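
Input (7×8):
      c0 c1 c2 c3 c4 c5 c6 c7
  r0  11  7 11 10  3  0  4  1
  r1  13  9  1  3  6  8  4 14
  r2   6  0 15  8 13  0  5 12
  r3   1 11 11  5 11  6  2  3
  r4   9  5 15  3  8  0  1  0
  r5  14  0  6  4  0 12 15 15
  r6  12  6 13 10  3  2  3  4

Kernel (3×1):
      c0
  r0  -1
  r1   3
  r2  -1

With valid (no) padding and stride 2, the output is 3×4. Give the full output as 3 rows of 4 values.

22 -23 2 3
-12 3 12 0
21 -10 -11 41

Output[0,0]: The receptive field on the input at this output position is [11 / 13 / 6]. Elementwise product with the kernel and sum: 11·-1 + 13·3 + 6·-1.
Output[0,1]: The receptive field on the input at this output position is [11 / 1 / 15]. Elementwise product with the kernel and sum: 11·-1 + 1·3 + 15·-1.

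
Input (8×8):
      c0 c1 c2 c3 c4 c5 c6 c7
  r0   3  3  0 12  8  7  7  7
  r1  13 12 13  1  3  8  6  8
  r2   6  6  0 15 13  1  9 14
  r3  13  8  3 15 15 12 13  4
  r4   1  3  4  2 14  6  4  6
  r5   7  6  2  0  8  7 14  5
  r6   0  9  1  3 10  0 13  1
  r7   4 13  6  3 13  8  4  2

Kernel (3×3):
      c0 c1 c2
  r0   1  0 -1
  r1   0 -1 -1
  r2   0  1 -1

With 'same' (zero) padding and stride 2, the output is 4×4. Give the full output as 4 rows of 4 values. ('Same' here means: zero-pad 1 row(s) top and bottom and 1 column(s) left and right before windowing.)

-5 0 -20 -16
-19 -16 -18 -14
-11 -11 -16 7
-24 5 -12 -10

Output[0,0]: The receptive field on the zero-padded input at this output position is [0 0 0 / 0 3 3 / 0 13 12]. Elementwise product with the kernel and sum: 0·1 + 0·-1 + 3·-1 + 3·-1 + 13·1 + 12·-1.
Output[0,1]: The receptive field on the zero-padded input at this output position is [0 0 0 / 3 0 12 / 12 13 1]. Elementwise product with the kernel and sum: 0·1 + 0·-1 + 0·-1 + 12·-1 + 13·1 + 1·-1.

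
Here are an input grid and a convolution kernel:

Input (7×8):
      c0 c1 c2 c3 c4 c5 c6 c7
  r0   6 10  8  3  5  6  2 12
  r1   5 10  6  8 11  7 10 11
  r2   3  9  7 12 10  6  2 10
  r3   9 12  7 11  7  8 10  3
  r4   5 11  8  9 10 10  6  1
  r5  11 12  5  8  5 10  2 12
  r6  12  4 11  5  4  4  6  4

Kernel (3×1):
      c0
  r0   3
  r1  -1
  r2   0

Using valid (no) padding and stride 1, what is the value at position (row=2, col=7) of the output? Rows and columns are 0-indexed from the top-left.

The receptive field on the input at this output position is [10 / 3 / 1]. Elementwise product with the kernel and sum: 10·3 + 3·-1.

27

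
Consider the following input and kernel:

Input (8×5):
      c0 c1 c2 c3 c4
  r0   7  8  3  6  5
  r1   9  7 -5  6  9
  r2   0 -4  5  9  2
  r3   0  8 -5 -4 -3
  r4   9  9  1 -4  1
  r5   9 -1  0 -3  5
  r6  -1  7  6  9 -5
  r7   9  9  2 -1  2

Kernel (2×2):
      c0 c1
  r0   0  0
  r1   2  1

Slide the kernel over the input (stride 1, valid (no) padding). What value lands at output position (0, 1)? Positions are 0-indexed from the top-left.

9

The receptive field on the input at this output position is [8 3 / 7 -5]. Elementwise product with the kernel and sum: 7·2 + -5·1.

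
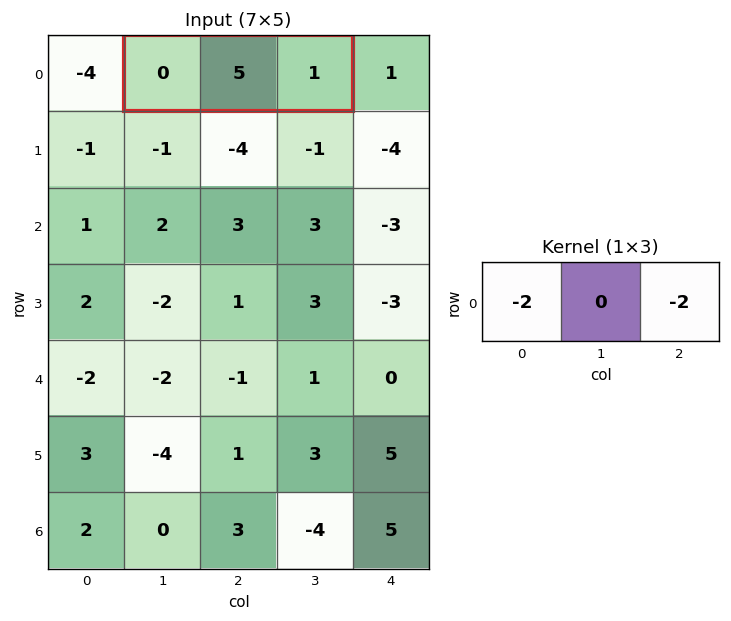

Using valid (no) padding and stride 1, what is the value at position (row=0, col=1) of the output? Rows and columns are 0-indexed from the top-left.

The receptive field on the input at this output position is [0 5 1]. Elementwise product with the kernel and sum: 0·-2 + 1·-2.

-2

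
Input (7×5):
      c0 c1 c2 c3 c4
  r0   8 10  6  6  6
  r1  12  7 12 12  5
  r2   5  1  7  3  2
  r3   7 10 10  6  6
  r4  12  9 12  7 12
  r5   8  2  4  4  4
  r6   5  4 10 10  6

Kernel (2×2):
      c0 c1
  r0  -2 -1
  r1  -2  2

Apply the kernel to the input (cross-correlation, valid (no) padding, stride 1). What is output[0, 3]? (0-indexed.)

-32

The receptive field on the input at this output position is [6 6 / 12 5]. Elementwise product with the kernel and sum: 6·-2 + 6·-1 + 12·-2 + 5·2.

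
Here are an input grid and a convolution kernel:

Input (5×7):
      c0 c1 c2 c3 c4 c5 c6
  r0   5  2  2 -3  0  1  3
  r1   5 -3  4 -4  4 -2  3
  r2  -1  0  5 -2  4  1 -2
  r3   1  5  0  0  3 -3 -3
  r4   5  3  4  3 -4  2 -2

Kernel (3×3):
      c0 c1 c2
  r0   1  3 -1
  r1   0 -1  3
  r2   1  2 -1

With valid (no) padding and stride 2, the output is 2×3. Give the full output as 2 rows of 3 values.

18 6 19
-4 18 5

Output[0,0]: The receptive field on the input at this output position is [5 2 2 / 5 -3 4 / -1 0 5]. Elementwise product with the kernel and sum: 5·1 + 2·3 + 2·-1 + -3·-1 + 4·3 + -1·1 + 0·2 + 5·-1.
Output[0,1]: The receptive field on the input at this output position is [2 -3 0 / 4 -4 4 / 5 -2 4]. Elementwise product with the kernel and sum: 2·1 + -3·3 + 0·-1 + -4·-1 + 4·3 + 5·1 + -2·2 + 4·-1.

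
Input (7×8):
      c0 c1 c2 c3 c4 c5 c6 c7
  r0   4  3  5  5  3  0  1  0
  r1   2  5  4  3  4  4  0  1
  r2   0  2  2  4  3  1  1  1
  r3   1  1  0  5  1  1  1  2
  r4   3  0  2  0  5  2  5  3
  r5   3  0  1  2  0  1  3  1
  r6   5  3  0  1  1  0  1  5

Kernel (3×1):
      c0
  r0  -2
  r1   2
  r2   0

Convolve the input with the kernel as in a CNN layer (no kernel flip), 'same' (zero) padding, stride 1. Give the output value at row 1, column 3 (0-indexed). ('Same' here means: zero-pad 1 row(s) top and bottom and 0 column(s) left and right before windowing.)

-4

The receptive field on the zero-padded input at this output position is [5 / 3 / 4]. Elementwise product with the kernel and sum: 5·-2 + 3·2.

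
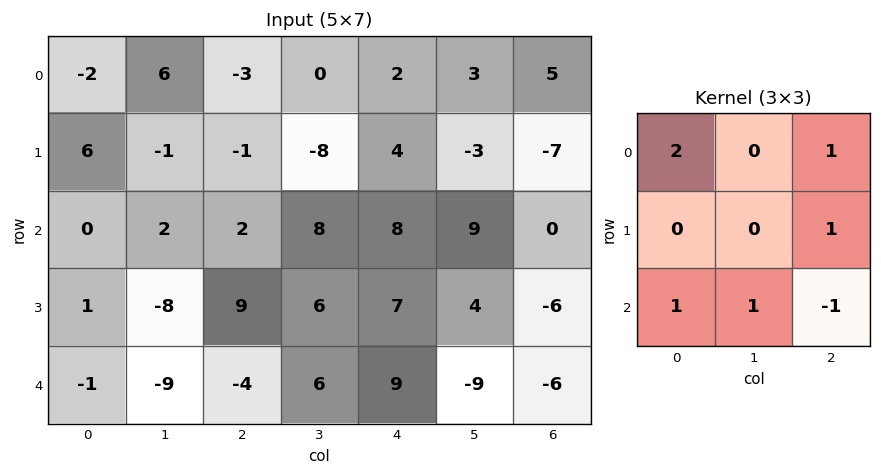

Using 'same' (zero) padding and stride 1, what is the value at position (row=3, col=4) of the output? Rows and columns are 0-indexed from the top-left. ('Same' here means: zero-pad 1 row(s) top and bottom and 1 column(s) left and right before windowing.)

53

The receptive field on the zero-padded input at this output position is [8 8 9 / 6 7 4 / 6 9 -9]. Elementwise product with the kernel and sum: 8·2 + 9·1 + 4·1 + 6·1 + 9·1 + -9·-1.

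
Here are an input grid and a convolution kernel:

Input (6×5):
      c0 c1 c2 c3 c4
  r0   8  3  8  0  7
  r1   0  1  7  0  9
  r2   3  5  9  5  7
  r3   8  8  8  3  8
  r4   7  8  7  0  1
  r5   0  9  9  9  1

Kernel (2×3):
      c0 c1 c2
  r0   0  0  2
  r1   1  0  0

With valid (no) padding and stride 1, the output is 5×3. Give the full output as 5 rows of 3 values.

16 1 21
17 5 27
26 18 22
23 14 23
14 9 11

Output[0,0]: The receptive field on the input at this output position is [8 3 8 / 0 1 7]. Elementwise product with the kernel and sum: 8·2 + 0·1.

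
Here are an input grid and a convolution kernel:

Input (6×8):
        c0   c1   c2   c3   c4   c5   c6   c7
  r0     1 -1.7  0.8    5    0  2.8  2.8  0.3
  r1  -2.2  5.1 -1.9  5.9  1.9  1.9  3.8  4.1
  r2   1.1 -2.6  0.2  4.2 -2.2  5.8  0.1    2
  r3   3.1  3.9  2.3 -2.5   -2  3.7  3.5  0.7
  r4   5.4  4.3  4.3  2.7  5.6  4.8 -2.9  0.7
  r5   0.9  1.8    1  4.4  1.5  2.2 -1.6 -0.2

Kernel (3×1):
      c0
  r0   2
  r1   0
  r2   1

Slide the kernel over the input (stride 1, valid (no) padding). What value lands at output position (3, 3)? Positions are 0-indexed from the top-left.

-0.6

The receptive field on the input at this output position is [-2.5 / 2.7 / 4.4]. Elementwise product with the kernel and sum: -2.5·2 + 4.4·1.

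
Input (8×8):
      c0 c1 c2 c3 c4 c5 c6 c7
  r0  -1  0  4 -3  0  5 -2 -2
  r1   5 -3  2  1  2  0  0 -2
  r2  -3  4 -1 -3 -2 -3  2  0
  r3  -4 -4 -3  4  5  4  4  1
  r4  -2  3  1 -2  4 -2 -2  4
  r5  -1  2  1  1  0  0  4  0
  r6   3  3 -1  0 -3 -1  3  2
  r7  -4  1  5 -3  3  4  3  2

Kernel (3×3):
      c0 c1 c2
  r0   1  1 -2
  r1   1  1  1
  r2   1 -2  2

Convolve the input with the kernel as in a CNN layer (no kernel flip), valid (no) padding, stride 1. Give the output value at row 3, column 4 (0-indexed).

The receptive field on the input at this output position is [5 4 4 / 4 -2 -2 / 0 0 4]. Elementwise product with the kernel and sum: 5·1 + 4·1 + 4·-2 + 4·1 + -2·1 + -2·1 + 0·1 + 0·-2 + 4·2.

9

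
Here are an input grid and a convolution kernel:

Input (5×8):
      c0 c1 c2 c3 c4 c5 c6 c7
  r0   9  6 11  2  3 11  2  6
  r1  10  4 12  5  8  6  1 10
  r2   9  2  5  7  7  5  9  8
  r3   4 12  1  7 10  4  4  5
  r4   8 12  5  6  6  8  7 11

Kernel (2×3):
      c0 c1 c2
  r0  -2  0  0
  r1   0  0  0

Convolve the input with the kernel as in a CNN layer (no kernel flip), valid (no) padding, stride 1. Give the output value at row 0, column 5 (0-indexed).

-22

The receptive field on the input at this output position is [11 2 6 / 6 1 10]. Elementwise product with the kernel and sum: 11·-2.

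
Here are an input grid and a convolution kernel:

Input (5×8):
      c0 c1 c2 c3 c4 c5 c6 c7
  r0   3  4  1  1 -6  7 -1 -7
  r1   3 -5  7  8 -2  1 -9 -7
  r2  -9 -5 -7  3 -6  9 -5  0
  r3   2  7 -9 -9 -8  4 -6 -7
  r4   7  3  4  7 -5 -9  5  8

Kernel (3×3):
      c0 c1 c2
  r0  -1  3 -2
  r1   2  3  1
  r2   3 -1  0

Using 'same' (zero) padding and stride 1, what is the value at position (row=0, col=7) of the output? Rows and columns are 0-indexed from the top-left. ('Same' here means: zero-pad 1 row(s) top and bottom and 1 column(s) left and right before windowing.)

The receptive field on the zero-padded input at this output position is [0 0 0 / -1 -7 0 / -9 -7 0]. Elementwise product with the kernel and sum: 0·-1 + 0·3 + 0·-2 + -1·2 + -7·3 + 0·1 + -9·3 + -7·-1.

-43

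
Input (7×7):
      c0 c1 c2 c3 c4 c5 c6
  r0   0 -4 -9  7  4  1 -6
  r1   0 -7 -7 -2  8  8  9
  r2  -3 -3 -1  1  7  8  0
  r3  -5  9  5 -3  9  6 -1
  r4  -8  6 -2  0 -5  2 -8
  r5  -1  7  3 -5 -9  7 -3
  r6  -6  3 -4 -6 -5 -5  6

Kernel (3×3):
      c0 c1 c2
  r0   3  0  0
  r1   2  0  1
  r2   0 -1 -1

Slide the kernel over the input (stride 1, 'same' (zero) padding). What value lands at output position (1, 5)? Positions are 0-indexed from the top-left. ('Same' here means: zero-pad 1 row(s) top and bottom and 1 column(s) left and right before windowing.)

29

The receptive field on the zero-padded input at this output position is [4 1 -6 / 8 8 9 / 7 8 0]. Elementwise product with the kernel and sum: 4·3 + 8·2 + 9·1 + 8·-1 + 0·-1.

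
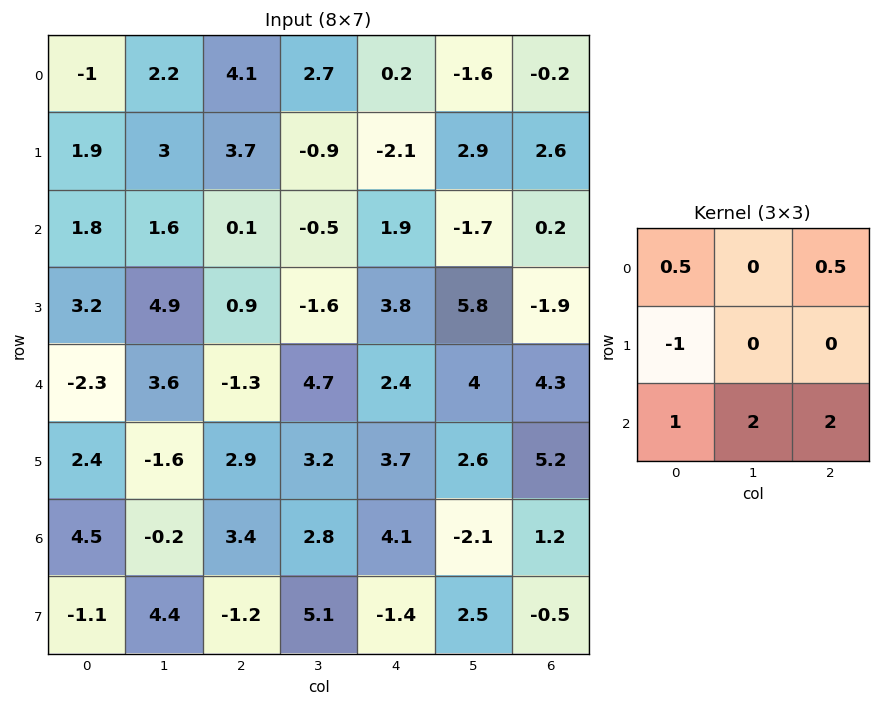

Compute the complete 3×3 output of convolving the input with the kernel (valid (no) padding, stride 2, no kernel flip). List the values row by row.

Output[0,0]: The receptive field on the input at this output position is [-1 2.2 4.1 / 1.9 3 3.7 / 1.8 1.6 0.1]. Elementwise product with the kernel and sum: -1·0.5 + 4.1·0.5 + 1.9·-1 + 1.8·1 + 1.6·2 + 0.1·2.
Output[0,1]: The receptive field on the input at this output position is [4.1 2.7 0.2 / 3.7 -0.9 -2.1 / 0.1 -0.5 1.9]. Elementwise product with the kernel and sum: 4.1·0.5 + 0.2·0.5 + 3.7·-1 + 0.1·1 + -0.5·2 + 1.9·2.

4.85 1.35 1
0.05 13 16.25
6.7 14.85 1.95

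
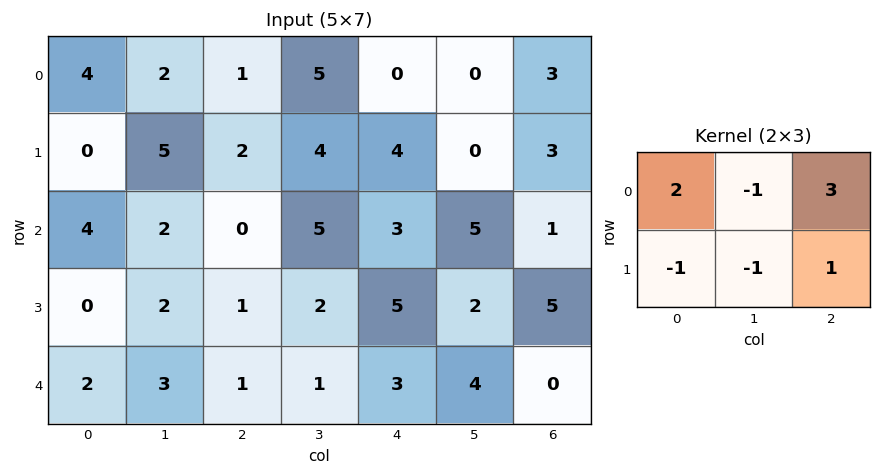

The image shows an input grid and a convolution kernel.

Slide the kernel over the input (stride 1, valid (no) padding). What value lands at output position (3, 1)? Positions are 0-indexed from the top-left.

The receptive field on the input at this output position is [2 1 2 / 3 1 1]. Elementwise product with the kernel and sum: 2·2 + 1·-1 + 2·3 + 3·-1 + 1·-1 + 1·1.

6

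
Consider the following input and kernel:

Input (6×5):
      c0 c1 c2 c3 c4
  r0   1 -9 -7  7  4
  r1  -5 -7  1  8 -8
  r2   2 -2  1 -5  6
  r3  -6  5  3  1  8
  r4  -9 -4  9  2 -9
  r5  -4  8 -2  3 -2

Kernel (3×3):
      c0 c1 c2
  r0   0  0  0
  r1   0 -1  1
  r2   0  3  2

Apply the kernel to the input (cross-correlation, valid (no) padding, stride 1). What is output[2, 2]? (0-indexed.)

The receptive field on the input at this output position is [1 -5 6 / 3 1 8 / 9 2 -9]. Elementwise product with the kernel and sum: 1·-1 + 8·1 + 2·3 + -9·2.

-5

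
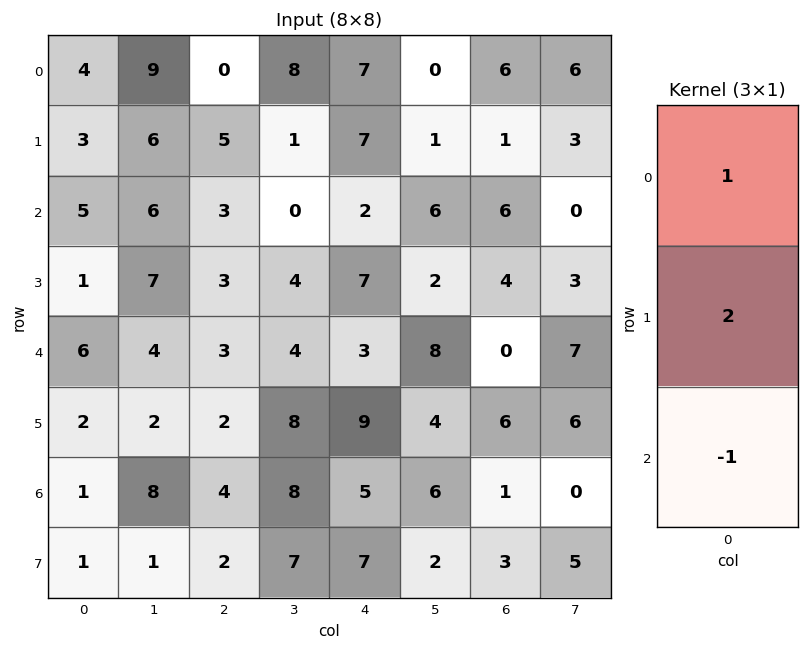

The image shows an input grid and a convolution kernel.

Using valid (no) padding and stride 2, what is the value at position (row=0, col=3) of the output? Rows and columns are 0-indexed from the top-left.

2

The receptive field on the input at this output position is [6 / 1 / 6]. Elementwise product with the kernel and sum: 6·1 + 1·2 + 6·-1.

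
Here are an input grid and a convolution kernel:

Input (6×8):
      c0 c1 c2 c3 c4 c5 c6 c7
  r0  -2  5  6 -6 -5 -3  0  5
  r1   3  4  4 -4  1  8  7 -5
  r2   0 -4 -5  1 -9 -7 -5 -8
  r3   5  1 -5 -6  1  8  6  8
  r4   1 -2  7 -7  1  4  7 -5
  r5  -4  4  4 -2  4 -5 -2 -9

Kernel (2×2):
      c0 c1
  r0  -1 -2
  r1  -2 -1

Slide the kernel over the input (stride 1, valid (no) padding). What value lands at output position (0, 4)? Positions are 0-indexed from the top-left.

The receptive field on the input at this output position is [-5 -3 / 1 8]. Elementwise product with the kernel and sum: -5·-1 + -3·-2 + 1·-2 + 8·-1.

1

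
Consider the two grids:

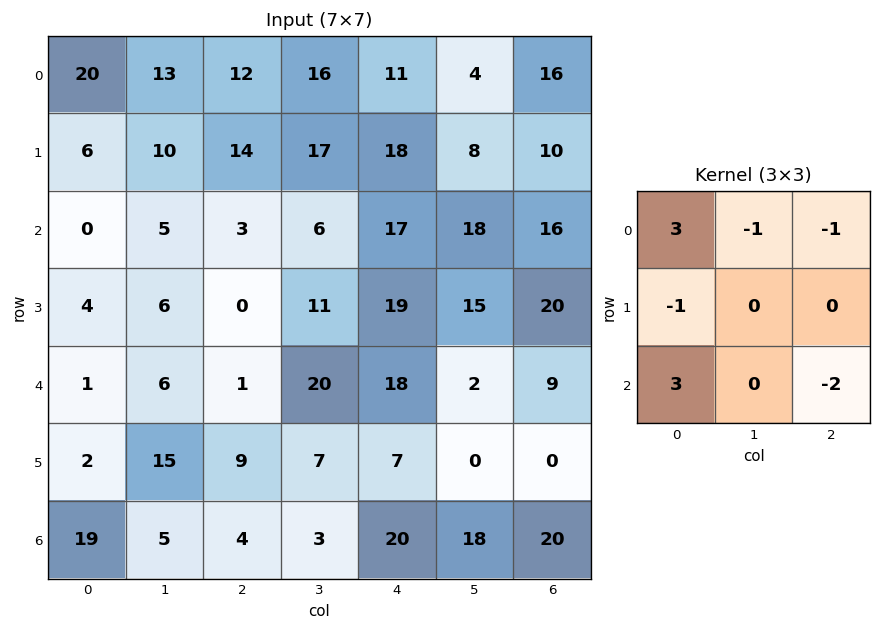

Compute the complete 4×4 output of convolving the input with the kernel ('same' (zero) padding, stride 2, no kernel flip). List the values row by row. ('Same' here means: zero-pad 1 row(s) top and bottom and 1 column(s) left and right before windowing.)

-20 -17 19 20
-28 -10 22 41
-40 32 0 23
-17 24 11 -18

Output[0,0]: The receptive field on the zero-padded input at this output position is [0 0 0 / 0 20 13 / 0 6 10]. Elementwise product with the kernel and sum: 0·3 + 0·-1 + 0·-1 + 0·-1 + 0·3 + 10·-2.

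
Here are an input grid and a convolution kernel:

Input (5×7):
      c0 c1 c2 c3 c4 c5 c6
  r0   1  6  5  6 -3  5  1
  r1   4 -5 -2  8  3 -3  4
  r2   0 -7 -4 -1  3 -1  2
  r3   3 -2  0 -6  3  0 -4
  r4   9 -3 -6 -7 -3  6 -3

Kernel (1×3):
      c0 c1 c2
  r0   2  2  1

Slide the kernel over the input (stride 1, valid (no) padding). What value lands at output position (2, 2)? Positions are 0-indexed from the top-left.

-7

The receptive field on the input at this output position is [-4 -1 3]. Elementwise product with the kernel and sum: -4·2 + -1·2 + 3·1.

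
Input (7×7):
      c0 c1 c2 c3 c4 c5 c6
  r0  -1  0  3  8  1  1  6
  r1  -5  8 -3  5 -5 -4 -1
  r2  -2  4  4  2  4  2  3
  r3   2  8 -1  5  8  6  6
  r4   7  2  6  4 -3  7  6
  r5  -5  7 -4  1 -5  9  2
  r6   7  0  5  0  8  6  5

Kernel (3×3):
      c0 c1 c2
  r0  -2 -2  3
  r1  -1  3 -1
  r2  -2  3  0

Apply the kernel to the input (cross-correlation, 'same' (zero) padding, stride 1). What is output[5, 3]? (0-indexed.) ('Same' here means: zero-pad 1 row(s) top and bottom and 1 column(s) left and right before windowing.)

The receptive field on the zero-padded input at this output position is [6 4 -3 / -4 1 -5 / 5 0 8]. Elementwise product with the kernel and sum: 6·-2 + 4·-2 + -3·3 + -4·-1 + 1·3 + -5·-1 + 5·-2 + 0·3.

-27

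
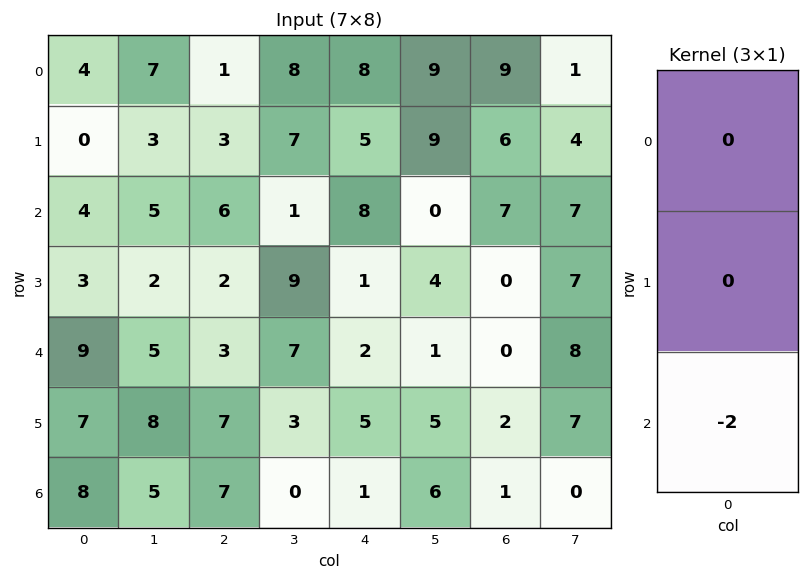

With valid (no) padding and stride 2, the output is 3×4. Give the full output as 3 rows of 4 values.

Output[0,0]: The receptive field on the input at this output position is [4 / 0 / 4]. Elementwise product with the kernel and sum: 4·-2.
Output[0,1]: The receptive field on the input at this output position is [1 / 3 / 6]. Elementwise product with the kernel and sum: 6·-2.

-8 -12 -16 -14
-18 -6 -4 0
-16 -14 -2 -2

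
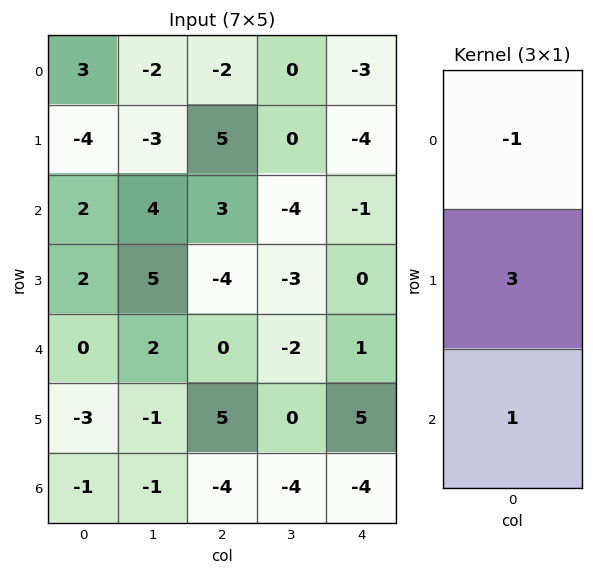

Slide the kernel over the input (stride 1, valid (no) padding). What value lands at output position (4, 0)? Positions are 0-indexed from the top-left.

-10

The receptive field on the input at this output position is [0 / -3 / -1]. Elementwise product with the kernel and sum: 0·-1 + -3·3 + -1·1.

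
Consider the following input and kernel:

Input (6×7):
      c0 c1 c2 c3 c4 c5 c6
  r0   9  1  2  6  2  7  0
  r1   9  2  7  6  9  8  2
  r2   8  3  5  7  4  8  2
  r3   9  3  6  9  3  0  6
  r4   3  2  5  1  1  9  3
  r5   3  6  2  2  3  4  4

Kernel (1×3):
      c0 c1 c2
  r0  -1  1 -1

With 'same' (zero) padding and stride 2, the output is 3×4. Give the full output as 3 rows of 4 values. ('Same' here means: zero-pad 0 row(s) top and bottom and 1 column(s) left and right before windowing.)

8 -5 -11 -7
5 -5 -11 -6
1 2 -9 -6

Output[0,0]: The receptive field on the zero-padded input at this output position is [0 9 1]. Elementwise product with the kernel and sum: 0·-1 + 9·1 + 1·-1.
Output[0,1]: The receptive field on the zero-padded input at this output position is [1 2 6]. Elementwise product with the kernel and sum: 1·-1 + 2·1 + 6·-1.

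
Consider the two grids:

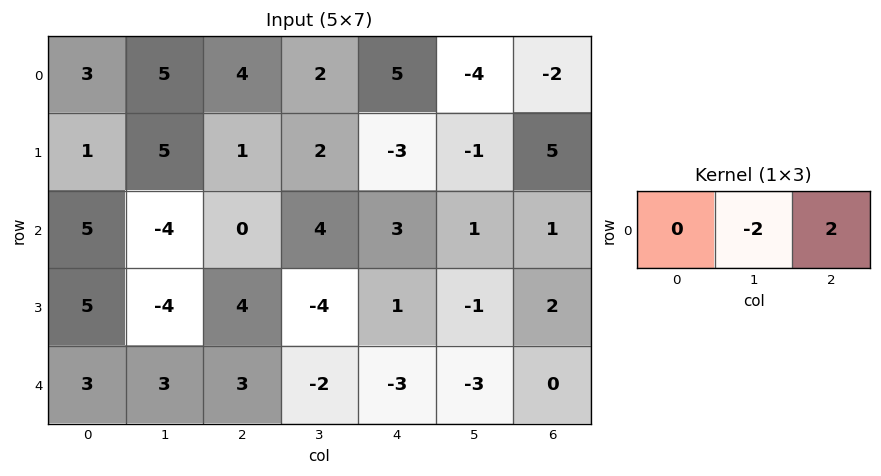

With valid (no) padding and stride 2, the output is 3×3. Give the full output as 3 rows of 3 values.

Output[0,0]: The receptive field on the input at this output position is [3 5 4]. Elementwise product with the kernel and sum: 5·-2 + 4·2.

-2 6 4
8 -2 0
0 -2 6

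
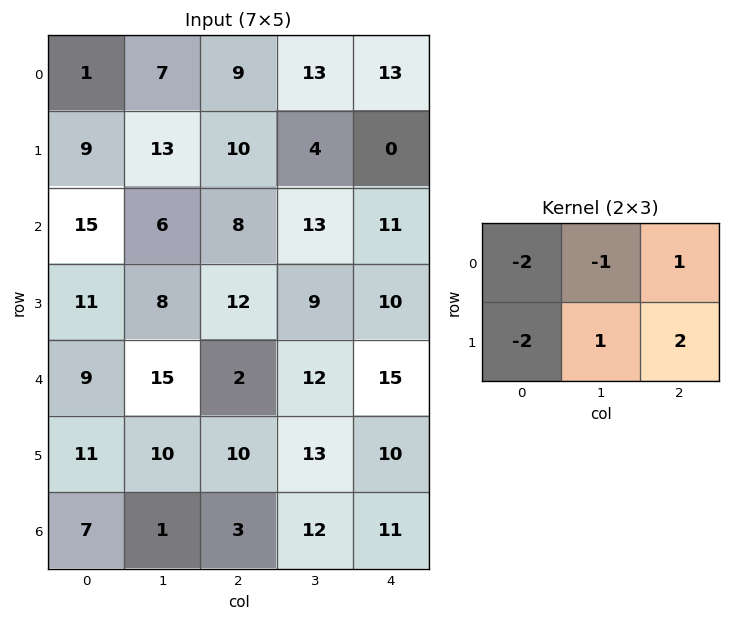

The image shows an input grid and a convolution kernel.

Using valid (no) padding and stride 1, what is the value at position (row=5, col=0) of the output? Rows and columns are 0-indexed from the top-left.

The receptive field on the input at this output position is [11 10 10 / 7 1 3]. Elementwise product with the kernel and sum: 11·-2 + 10·-1 + 10·1 + 7·-2 + 1·1 + 3·2.

-29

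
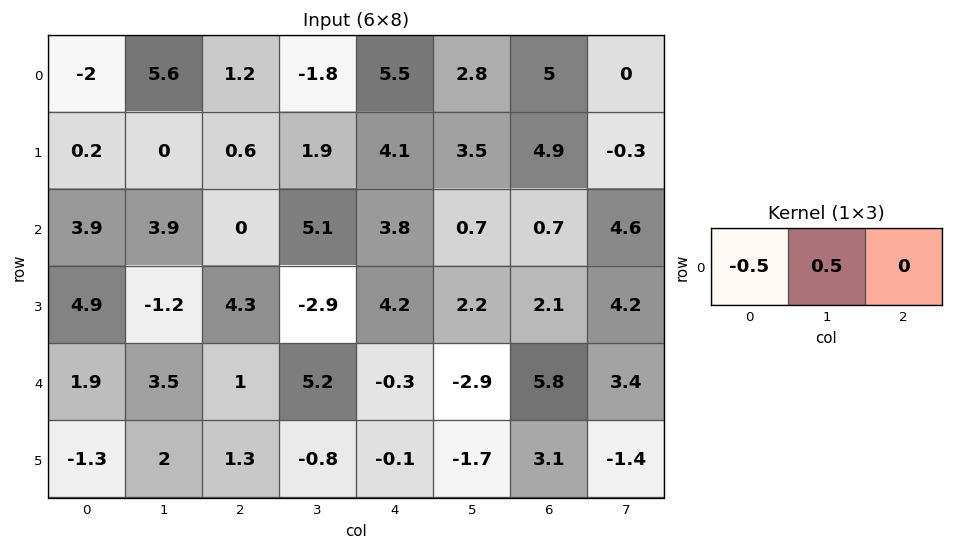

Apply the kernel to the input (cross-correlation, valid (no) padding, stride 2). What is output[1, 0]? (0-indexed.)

The receptive field on the input at this output position is [3.9 3.9 0]. Elementwise product with the kernel and sum: 3.9·-0.5 + 3.9·0.5.

0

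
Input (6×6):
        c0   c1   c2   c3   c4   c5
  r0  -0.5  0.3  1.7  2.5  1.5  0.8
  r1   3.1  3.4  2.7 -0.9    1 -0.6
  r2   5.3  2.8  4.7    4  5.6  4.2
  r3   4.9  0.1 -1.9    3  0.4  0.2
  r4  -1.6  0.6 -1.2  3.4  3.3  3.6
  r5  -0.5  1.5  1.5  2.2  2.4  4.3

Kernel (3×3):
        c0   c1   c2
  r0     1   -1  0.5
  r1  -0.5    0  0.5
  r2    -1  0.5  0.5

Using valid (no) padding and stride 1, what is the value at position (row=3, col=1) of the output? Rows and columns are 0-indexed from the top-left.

5.25

The receptive field on the input at this output position is [0.1 -1.9 3 / 0.6 -1.2 3.4 / 1.5 1.5 2.2]. Elementwise product with the kernel and sum: 0.1·1 + -1.9·-1 + 3·0.5 + 0.6·-0.5 + 3.4·0.5 + 1.5·-1 + 1.5·0.5 + 2.2·0.5.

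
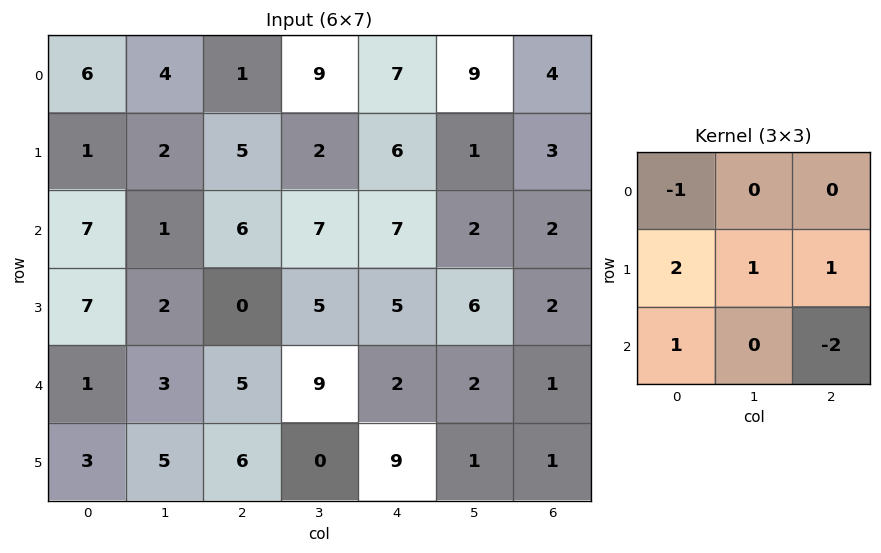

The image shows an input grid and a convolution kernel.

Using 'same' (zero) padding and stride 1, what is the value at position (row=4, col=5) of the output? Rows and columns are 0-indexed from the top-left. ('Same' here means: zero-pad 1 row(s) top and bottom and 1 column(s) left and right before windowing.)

The receptive field on the zero-padded input at this output position is [5 6 2 / 2 2 1 / 9 1 1]. Elementwise product with the kernel and sum: 5·-1 + 2·2 + 2·1 + 1·1 + 9·1 + 1·-2.

9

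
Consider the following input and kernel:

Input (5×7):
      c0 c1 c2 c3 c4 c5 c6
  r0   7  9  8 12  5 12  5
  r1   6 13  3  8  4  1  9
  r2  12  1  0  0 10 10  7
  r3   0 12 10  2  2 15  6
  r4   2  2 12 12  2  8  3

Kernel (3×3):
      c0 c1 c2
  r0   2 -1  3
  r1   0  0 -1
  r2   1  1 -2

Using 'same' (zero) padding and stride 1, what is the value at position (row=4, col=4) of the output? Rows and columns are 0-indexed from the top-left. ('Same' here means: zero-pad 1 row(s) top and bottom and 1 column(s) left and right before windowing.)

The receptive field on the zero-padded input at this output position is [2 2 15 / 12 2 8 / 0 0 0]. Elementwise product with the kernel and sum: 2·2 + 2·-1 + 15·3 + 8·-1 + 0·1 + 0·1 + 0·-2.

39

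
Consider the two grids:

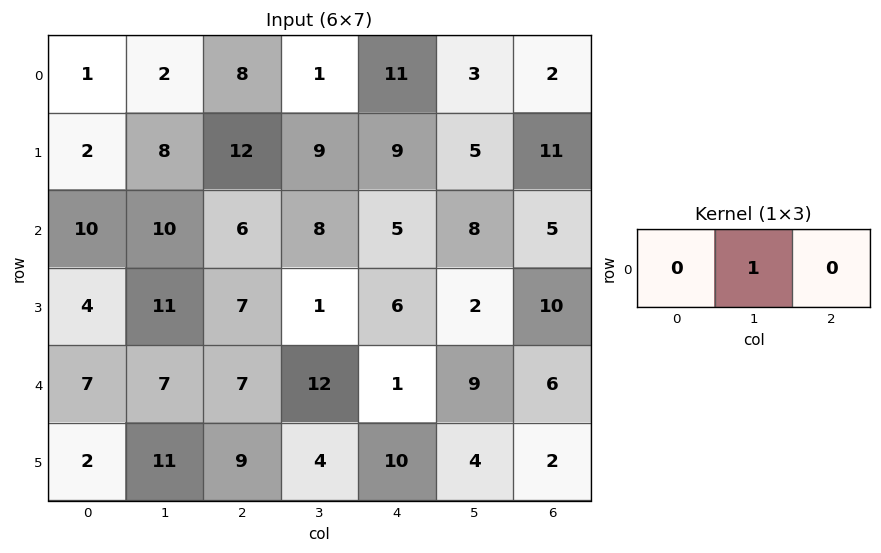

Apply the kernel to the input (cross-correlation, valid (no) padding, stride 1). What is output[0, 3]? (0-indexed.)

11

The receptive field on the input at this output position is [1 11 3]. Elementwise product with the kernel and sum: 11·1.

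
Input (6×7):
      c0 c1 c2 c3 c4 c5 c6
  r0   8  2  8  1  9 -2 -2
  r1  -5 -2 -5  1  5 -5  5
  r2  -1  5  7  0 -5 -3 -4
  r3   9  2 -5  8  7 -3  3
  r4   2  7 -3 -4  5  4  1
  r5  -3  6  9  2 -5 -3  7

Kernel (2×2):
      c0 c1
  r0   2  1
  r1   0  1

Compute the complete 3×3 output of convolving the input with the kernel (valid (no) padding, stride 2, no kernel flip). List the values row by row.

16 18 11
5 22 -16
17 -8 11

Output[0,0]: The receptive field on the input at this output position is [8 2 / -5 -2]. Elementwise product with the kernel and sum: 8·2 + 2·1 + -2·1.
Output[0,1]: The receptive field on the input at this output position is [8 1 / -5 1]. Elementwise product with the kernel and sum: 8·2 + 1·1 + 1·1.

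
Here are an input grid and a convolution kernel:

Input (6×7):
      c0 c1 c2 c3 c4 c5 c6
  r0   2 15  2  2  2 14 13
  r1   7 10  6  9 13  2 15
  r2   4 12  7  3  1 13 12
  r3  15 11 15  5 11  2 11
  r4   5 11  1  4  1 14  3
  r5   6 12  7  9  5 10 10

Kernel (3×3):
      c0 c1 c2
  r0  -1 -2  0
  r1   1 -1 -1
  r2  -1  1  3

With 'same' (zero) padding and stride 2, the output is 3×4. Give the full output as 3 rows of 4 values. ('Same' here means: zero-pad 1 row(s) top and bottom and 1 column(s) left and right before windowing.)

20 34 -4 14
18 -1 -34 -22
-4 -13 -12 -13

Output[0,0]: The receptive field on the zero-padded input at this output position is [0 0 0 / 0 2 15 / 0 7 10]. Elementwise product with the kernel and sum: 0·-1 + 0·-2 + 0·1 + 2·-1 + 15·-1 + 0·-1 + 7·1 + 10·3.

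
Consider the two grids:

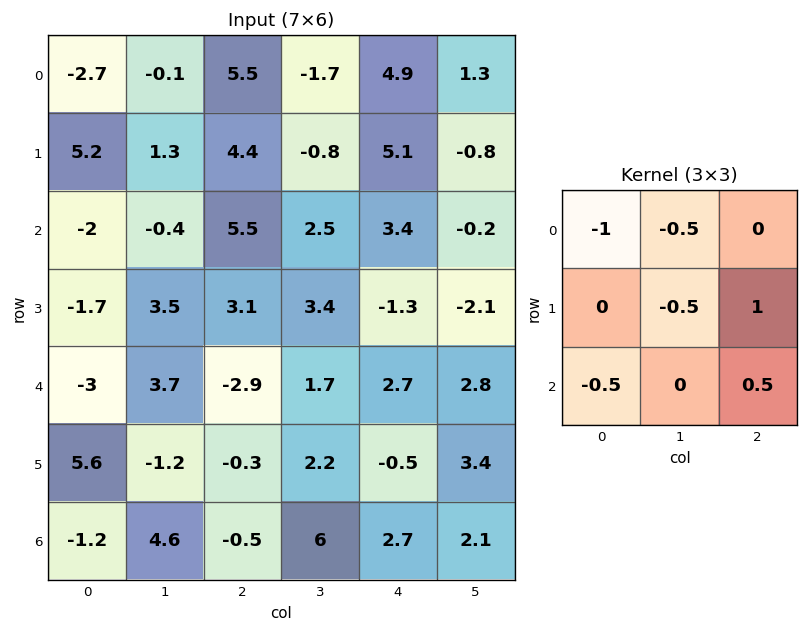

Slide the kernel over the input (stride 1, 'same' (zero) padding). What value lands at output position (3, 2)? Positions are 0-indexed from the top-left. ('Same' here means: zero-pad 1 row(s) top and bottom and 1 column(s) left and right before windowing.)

The receptive field on the zero-padded input at this output position is [-0.4 5.5 2.5 / 3.5 3.1 3.4 / 3.7 -2.9 1.7]. Elementwise product with the kernel and sum: -0.4·-1 + 5.5·-0.5 + 3.1·-0.5 + 3.4·1 + 3.7·-0.5 + 1.7·0.5.

-1.5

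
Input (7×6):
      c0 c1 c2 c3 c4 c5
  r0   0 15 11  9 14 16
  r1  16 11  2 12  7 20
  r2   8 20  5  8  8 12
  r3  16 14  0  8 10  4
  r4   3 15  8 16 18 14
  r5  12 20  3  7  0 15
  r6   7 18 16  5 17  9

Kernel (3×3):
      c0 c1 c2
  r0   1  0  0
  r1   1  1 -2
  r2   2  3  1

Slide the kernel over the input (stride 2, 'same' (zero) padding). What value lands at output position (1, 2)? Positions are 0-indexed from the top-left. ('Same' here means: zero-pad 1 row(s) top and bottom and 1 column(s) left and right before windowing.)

The receptive field on the zero-padded input at this output position is [12 7 20 / 8 8 12 / 8 10 4]. Elementwise product with the kernel and sum: 12·1 + 8·1 + 8·1 + 12·-2 + 8·2 + 10·3 + 4·1.

54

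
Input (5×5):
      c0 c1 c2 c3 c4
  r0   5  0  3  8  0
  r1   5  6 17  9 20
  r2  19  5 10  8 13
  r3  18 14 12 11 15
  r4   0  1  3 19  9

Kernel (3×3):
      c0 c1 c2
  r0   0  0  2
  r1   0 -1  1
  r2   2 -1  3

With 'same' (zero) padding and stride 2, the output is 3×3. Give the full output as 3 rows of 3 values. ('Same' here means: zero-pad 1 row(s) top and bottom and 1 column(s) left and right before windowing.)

8 27 -2
22 65 -6
29 38 -9

Output[0,0]: The receptive field on the zero-padded input at this output position is [0 0 0 / 0 5 0 / 0 5 6]. Elementwise product with the kernel and sum: 0·2 + 5·-1 + 0·1 + 0·2 + 5·-1 + 6·3.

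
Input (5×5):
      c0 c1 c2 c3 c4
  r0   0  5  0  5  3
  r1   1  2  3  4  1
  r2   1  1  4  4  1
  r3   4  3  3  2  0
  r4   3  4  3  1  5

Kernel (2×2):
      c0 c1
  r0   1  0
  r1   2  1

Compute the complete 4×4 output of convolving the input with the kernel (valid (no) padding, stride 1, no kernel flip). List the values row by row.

Output[0,0]: The receptive field on the input at this output position is [0 5 / 1 2]. Elementwise product with the kernel and sum: 0·1 + 1·2 + 2·1.

4 12 10 14
4 8 15 13
12 10 12 8
14 14 10 9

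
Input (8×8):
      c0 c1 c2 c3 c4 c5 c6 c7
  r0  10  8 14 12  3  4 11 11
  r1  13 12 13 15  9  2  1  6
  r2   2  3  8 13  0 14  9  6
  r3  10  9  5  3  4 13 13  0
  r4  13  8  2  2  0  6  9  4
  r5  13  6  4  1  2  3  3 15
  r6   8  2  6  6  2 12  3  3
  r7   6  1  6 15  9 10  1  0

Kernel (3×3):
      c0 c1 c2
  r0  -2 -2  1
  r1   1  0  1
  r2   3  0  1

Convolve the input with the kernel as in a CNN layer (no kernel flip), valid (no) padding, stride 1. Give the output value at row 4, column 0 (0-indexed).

The receptive field on the input at this output position is [13 8 2 / 13 6 4 / 8 2 6]. Elementwise product with the kernel and sum: 13·-2 + 8·-2 + 2·1 + 13·1 + 4·1 + 8·3 + 6·1.

7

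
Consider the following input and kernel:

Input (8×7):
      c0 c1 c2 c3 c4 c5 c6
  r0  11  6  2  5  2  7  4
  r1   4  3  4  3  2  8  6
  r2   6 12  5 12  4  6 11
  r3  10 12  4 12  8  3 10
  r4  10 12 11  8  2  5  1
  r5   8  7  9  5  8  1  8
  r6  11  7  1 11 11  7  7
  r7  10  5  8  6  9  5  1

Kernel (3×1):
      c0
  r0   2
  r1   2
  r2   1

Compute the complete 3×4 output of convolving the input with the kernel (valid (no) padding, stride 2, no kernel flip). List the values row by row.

36 17 12 31
42 29 26 43
47 41 31 25

Output[0,0]: The receptive field on the input at this output position is [11 / 4 / 6]. Elementwise product with the kernel and sum: 11·2 + 4·2 + 6·1.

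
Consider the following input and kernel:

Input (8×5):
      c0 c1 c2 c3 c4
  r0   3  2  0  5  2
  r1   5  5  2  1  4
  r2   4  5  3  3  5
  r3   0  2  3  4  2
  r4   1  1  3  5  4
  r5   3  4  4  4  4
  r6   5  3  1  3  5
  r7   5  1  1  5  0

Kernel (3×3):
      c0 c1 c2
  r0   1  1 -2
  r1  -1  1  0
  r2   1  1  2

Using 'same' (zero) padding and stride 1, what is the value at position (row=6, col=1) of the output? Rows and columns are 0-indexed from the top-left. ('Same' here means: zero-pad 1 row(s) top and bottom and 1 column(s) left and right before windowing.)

5

The receptive field on the zero-padded input at this output position is [3 4 4 / 5 3 1 / 5 1 1]. Elementwise product with the kernel and sum: 3·1 + 4·1 + 4·-2 + 5·-1 + 3·1 + 5·1 + 1·1 + 1·2.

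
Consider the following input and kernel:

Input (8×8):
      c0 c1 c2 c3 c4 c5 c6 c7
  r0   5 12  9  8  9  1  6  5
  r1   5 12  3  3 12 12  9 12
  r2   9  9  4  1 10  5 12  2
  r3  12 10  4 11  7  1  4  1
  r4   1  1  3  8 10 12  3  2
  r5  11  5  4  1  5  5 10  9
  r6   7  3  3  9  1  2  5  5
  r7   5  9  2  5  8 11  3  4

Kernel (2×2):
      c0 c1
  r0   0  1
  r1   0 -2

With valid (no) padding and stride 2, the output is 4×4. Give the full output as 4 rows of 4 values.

-12 2 -23 -19
-11 -21 3 0
-9 6 2 -16
-15 -1 -20 -3

Output[0,0]: The receptive field on the input at this output position is [5 12 / 5 12]. Elementwise product with the kernel and sum: 12·1 + 12·-2.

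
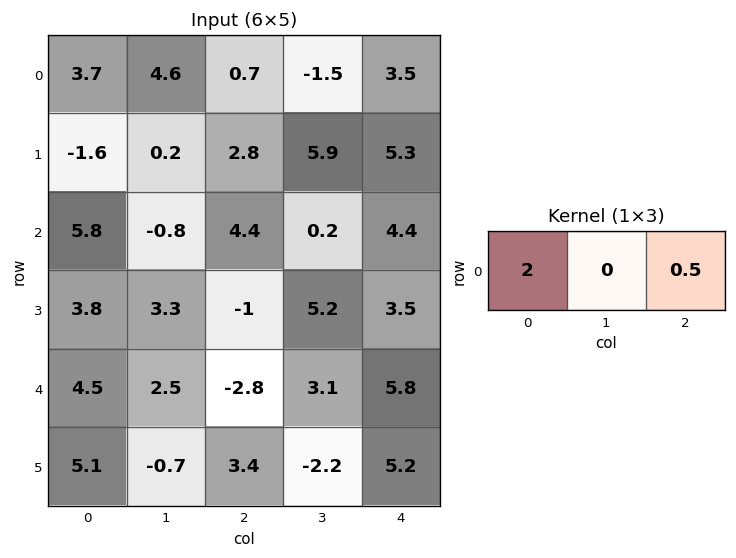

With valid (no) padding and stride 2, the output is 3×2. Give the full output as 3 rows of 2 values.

7.75 3.15
13.8 11
7.6 -2.7

Output[0,0]: The receptive field on the input at this output position is [3.7 4.6 0.7]. Elementwise product with the kernel and sum: 3.7·2 + 0.7·0.5.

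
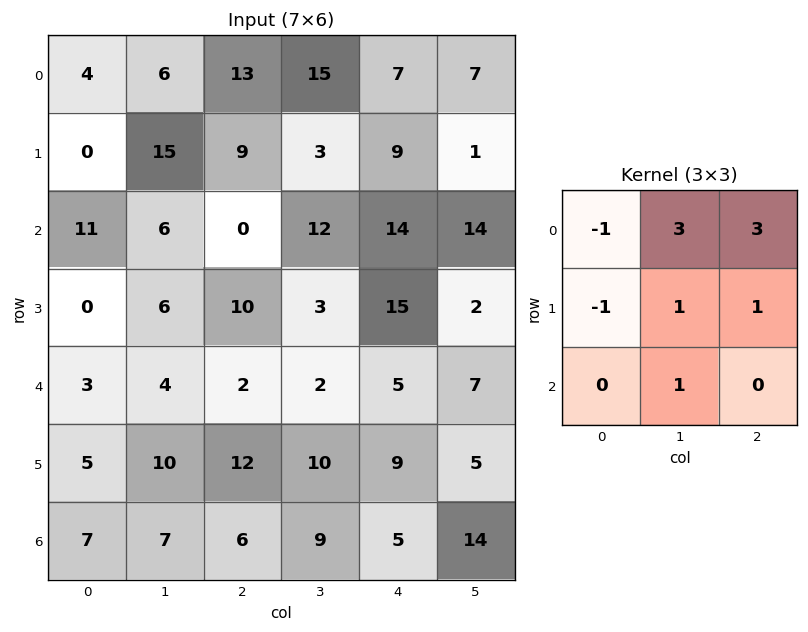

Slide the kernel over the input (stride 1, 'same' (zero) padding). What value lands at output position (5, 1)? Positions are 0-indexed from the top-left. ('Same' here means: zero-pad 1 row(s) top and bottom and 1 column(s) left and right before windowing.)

The receptive field on the zero-padded input at this output position is [3 4 2 / 5 10 12 / 7 7 6]. Elementwise product with the kernel and sum: 3·-1 + 4·3 + 2·3 + 5·-1 + 10·1 + 12·1 + 7·1.

39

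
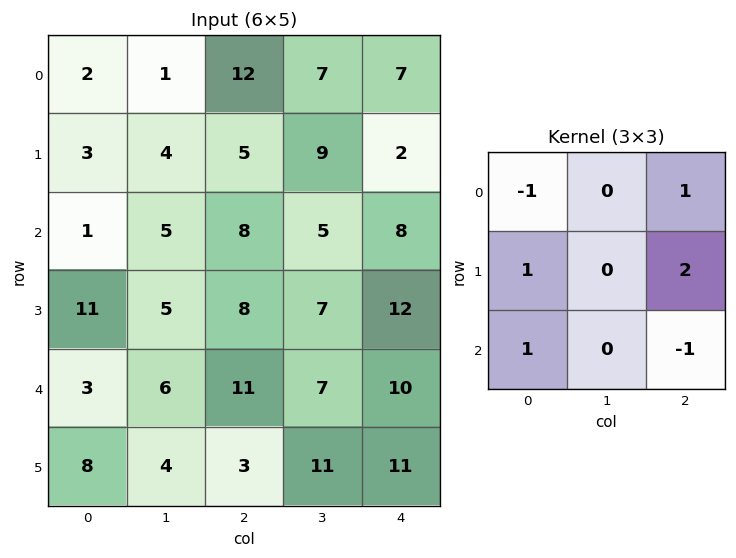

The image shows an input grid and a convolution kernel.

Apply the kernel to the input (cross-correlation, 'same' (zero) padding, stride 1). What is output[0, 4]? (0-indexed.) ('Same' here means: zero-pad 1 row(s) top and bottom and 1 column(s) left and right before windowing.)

The receptive field on the zero-padded input at this output position is [0 0 0 / 7 7 0 / 9 2 0]. Elementwise product with the kernel and sum: 0·-1 + 0·1 + 7·1 + 0·2 + 9·1 + 0·-1.

16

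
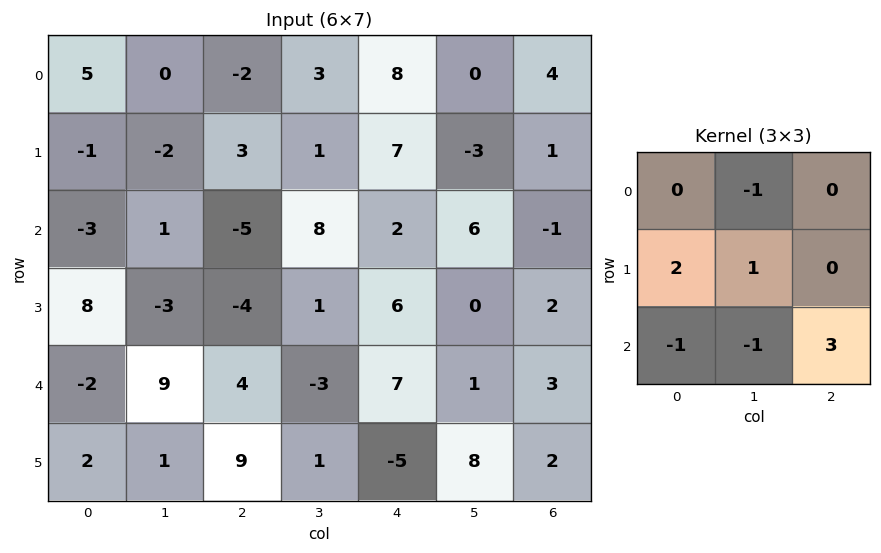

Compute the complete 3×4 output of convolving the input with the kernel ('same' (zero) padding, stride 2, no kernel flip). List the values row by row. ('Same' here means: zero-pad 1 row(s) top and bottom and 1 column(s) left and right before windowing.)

0 0 -3 6
-19 4 4 8
-9 19 23 -7

Output[0,0]: The receptive field on the zero-padded input at this output position is [0 0 0 / 0 5 0 / 0 -1 -2]. Elementwise product with the kernel and sum: 0·-1 + 0·2 + 5·1 + 0·-1 + -1·-1 + -2·3.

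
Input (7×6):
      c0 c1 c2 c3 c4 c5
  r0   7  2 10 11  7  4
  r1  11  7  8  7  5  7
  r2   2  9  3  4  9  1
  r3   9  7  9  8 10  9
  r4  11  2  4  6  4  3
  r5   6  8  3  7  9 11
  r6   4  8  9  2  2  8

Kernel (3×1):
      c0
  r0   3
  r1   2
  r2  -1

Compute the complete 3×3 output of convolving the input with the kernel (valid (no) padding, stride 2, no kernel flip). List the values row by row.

Output[0,0]: The receptive field on the input at this output position is [7 / 11 / 2]. Elementwise product with the kernel and sum: 7·3 + 11·2 + 2·-1.
Output[0,1]: The receptive field on the input at this output position is [10 / 8 / 3]. Elementwise product with the kernel and sum: 10·3 + 8·2 + 3·-1.

41 43 22
13 23 43
41 9 28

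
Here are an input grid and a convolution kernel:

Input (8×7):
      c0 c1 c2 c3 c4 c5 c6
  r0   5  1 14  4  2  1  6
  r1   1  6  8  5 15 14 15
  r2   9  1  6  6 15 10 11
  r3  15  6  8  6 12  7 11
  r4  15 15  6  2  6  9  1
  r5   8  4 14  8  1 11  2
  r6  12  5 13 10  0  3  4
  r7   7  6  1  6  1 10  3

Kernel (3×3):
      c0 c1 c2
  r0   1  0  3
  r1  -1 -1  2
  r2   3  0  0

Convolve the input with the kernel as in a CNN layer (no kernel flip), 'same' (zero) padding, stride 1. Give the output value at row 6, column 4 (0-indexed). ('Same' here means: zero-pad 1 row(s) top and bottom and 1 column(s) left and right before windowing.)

The receptive field on the zero-padded input at this output position is [8 1 11 / 10 0 3 / 6 1 10]. Elementwise product with the kernel and sum: 8·1 + 11·3 + 10·-1 + 0·-1 + 3·2 + 6·3.

55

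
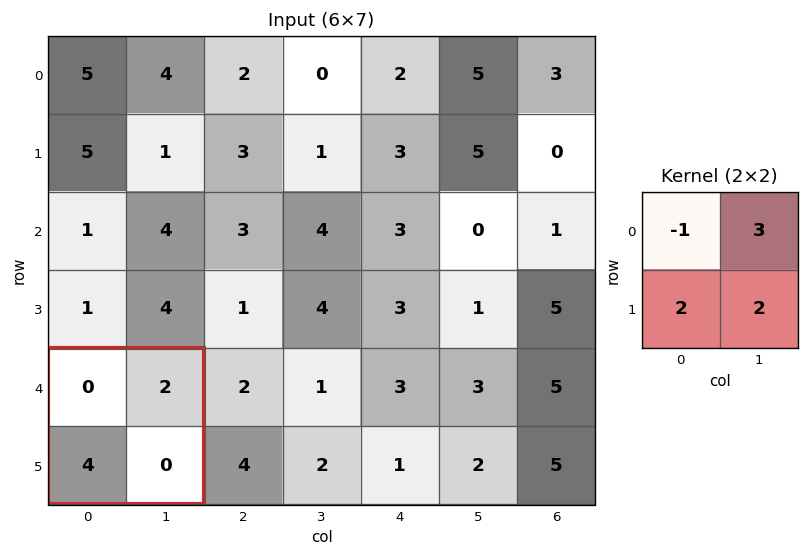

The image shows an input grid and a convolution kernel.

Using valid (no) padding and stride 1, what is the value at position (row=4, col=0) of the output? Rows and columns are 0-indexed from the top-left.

14

The receptive field on the input at this output position is [0 2 / 4 0]. Elementwise product with the kernel and sum: 0·-1 + 2·3 + 4·2 + 0·2.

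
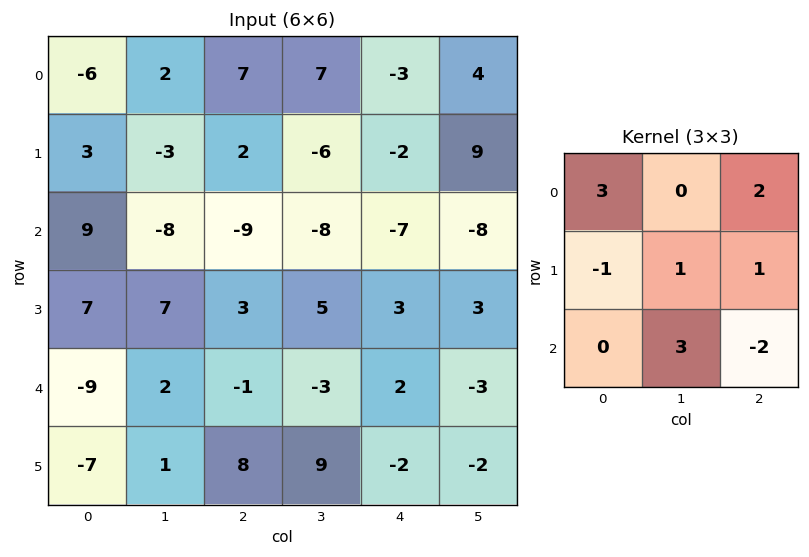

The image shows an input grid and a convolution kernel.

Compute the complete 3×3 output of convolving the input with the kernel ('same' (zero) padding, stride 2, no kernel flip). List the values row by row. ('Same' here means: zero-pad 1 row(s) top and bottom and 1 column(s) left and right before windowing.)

11 30 -30
2 -31 -4
-16 31 21

Output[0,0]: The receptive field on the zero-padded input at this output position is [0 0 0 / 0 -6 2 / 0 3 -3]. Elementwise product with the kernel and sum: 0·3 + 0·2 + 0·-1 + -6·1 + 2·1 + 3·3 + -3·-2.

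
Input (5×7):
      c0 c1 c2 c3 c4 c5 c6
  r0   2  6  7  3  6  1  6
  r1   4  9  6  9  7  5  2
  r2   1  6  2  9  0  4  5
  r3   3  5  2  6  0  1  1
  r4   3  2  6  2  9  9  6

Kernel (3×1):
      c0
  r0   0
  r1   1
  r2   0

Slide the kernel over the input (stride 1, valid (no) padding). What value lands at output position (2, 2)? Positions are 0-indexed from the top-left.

The receptive field on the input at this output position is [2 / 2 / 6]. Elementwise product with the kernel and sum: 2·1.

2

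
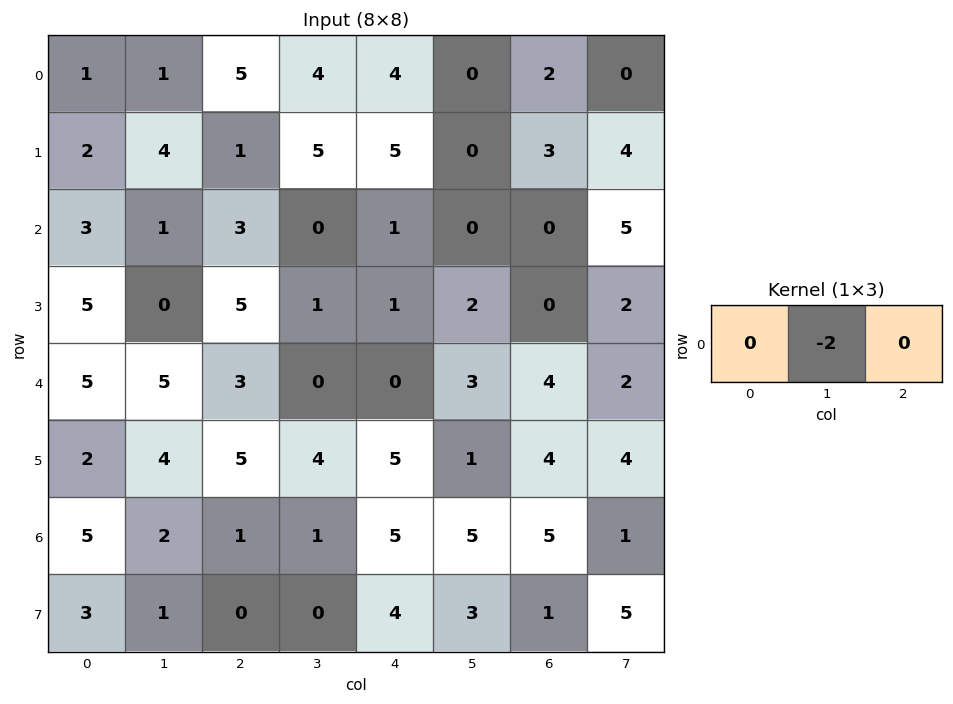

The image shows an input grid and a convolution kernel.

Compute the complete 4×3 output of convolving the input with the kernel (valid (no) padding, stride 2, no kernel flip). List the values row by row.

-2 -8 0
-2 0 0
-10 0 -6
-4 -2 -10

Output[0,0]: The receptive field on the input at this output position is [1 1 5]. Elementwise product with the kernel and sum: 1·-2.
Output[0,1]: The receptive field on the input at this output position is [5 4 4]. Elementwise product with the kernel and sum: 4·-2.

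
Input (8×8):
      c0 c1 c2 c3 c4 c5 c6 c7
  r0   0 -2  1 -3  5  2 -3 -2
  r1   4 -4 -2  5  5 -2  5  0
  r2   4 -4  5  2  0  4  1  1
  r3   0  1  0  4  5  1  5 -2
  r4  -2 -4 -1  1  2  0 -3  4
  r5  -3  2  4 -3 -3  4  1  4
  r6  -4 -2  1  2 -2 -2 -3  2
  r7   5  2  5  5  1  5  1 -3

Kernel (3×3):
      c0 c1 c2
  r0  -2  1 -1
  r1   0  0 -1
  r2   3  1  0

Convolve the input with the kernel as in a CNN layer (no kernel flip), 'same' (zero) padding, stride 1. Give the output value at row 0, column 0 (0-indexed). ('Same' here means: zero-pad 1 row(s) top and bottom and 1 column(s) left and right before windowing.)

6

The receptive field on the zero-padded input at this output position is [0 0 0 / 0 0 -2 / 0 4 -4]. Elementwise product with the kernel and sum: 0·-2 + 0·1 + 0·-1 + -2·-1 + 0·3 + 4·1.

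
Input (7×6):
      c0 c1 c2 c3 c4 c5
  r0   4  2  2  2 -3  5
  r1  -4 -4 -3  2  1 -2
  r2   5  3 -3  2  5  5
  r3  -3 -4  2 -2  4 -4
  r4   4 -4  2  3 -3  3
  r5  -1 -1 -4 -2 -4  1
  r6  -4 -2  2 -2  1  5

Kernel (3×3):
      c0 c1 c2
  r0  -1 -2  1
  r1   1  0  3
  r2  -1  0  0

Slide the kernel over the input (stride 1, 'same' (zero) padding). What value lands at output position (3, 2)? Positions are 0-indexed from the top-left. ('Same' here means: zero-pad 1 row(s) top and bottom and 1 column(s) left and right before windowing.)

-1

The receptive field on the zero-padded input at this output position is [3 -3 2 / -4 2 -2 / -4 2 3]. Elementwise product with the kernel and sum: 3·-1 + -3·-2 + 2·1 + -4·1 + -2·3 + -4·-1.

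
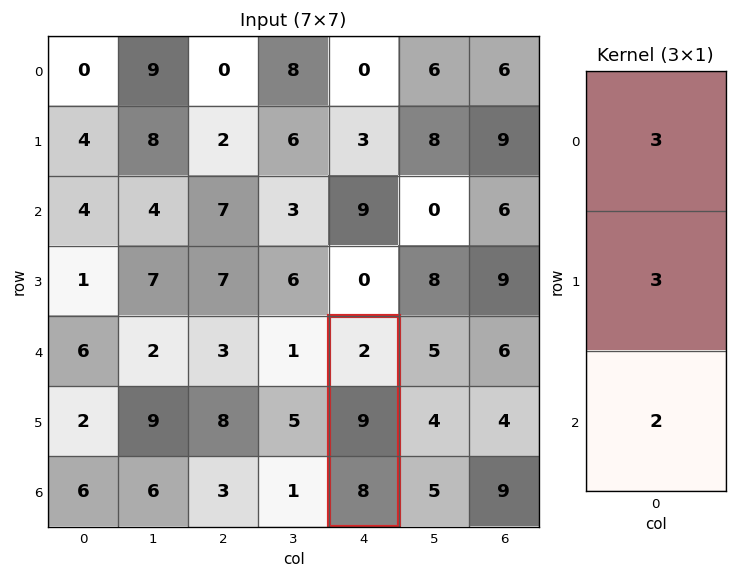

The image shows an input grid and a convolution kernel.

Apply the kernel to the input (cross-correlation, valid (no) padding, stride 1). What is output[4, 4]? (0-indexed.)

49

The receptive field on the input at this output position is [2 / 9 / 8]. Elementwise product with the kernel and sum: 2·3 + 9·3 + 8·2.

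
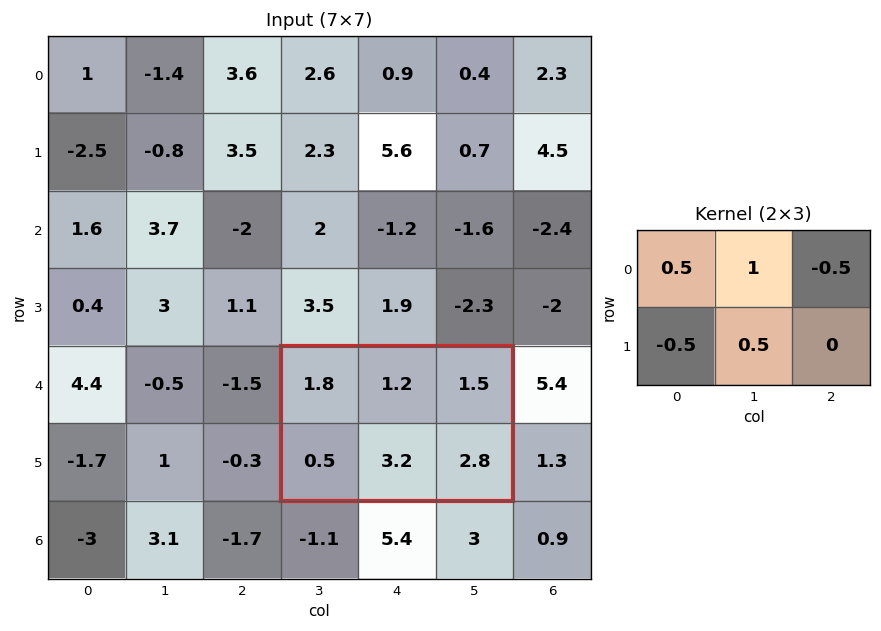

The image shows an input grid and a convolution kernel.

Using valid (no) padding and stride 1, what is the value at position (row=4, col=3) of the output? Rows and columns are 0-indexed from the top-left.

2.7

The receptive field on the input at this output position is [1.8 1.2 1.5 / 0.5 3.2 2.8]. Elementwise product with the kernel and sum: 1.8·0.5 + 1.2·1 + 1.5·-0.5 + 0.5·-0.5 + 3.2·0.5.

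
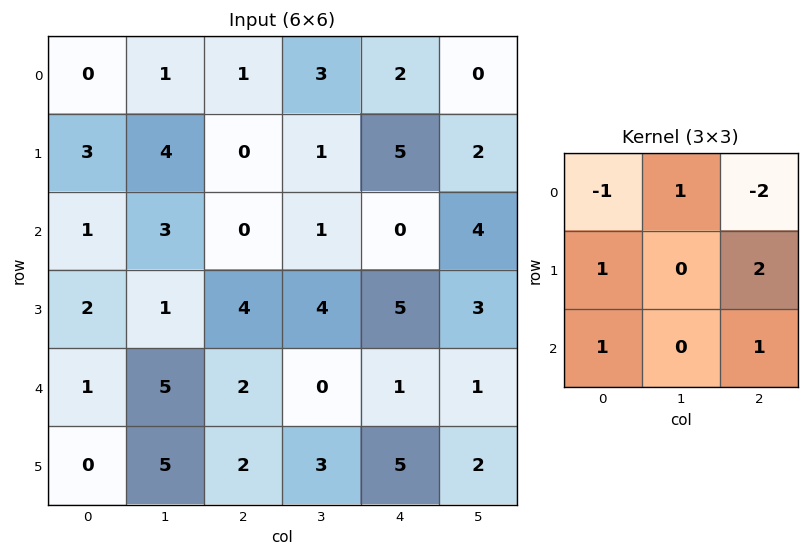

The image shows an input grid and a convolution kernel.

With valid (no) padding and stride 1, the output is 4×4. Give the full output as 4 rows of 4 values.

3 4 8 9
8 4 0 16
15 9 18 2
-2 8 1 2

Output[0,0]: The receptive field on the input at this output position is [0 1 1 / 3 4 0 / 1 3 0]. Elementwise product with the kernel and sum: 0·-1 + 1·1 + 1·-2 + 3·1 + 0·2 + 1·1 + 0·1.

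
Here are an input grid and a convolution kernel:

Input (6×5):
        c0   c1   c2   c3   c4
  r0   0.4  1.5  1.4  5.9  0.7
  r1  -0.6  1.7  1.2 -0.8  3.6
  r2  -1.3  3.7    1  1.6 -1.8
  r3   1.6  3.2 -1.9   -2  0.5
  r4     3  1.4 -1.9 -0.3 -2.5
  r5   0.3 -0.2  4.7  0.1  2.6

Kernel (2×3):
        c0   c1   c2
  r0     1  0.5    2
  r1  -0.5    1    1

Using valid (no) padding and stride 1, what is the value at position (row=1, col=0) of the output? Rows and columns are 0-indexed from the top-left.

8

The receptive field on the input at this output position is [-0.6 1.7 1.2 / -1.3 3.7 1]. Elementwise product with the kernel and sum: -0.6·1 + 1.7·0.5 + 1.2·2 + -1.3·-0.5 + 3.7·1 + 1·1.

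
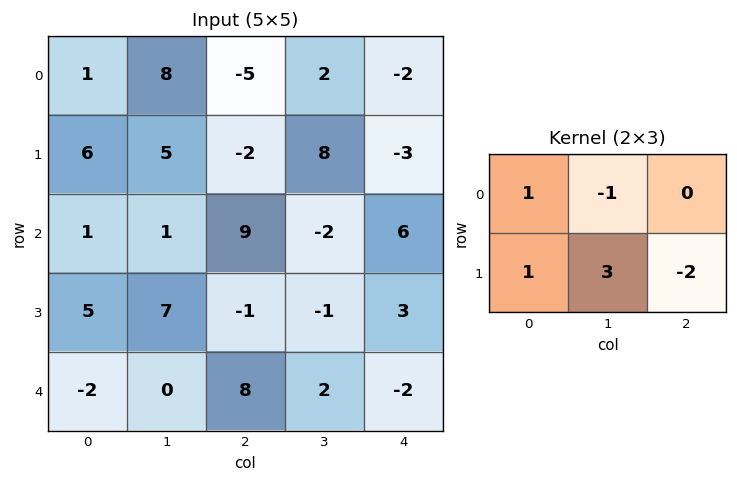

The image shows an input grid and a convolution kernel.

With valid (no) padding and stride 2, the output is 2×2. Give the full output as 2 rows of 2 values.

18 21
28 1

Output[0,0]: The receptive field on the input at this output position is [1 8 -5 / 6 5 -2]. Elementwise product with the kernel and sum: 1·1 + 8·-1 + 6·1 + 5·3 + -2·-2.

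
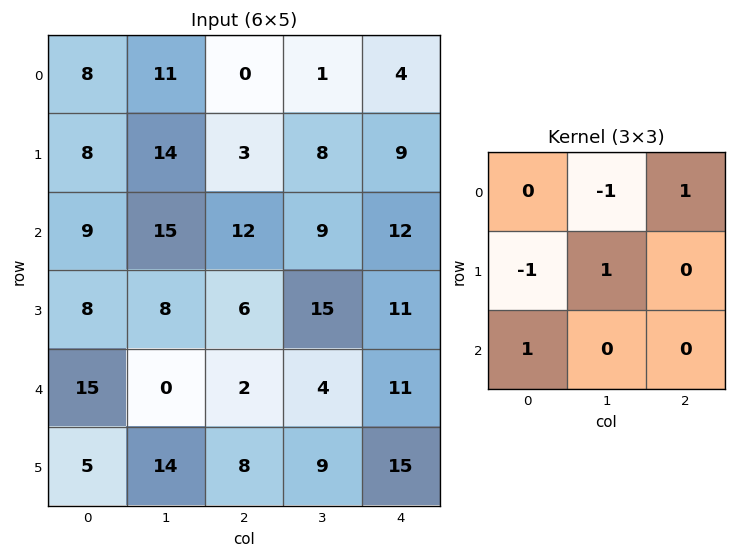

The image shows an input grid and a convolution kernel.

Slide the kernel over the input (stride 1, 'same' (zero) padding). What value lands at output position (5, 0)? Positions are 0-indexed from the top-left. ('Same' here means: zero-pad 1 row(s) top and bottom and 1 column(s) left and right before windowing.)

The receptive field on the zero-padded input at this output position is [0 15 0 / 0 5 14 / 0 0 0]. Elementwise product with the kernel and sum: 15·-1 + 0·1 + 0·-1 + 5·1 + 0·1.

-10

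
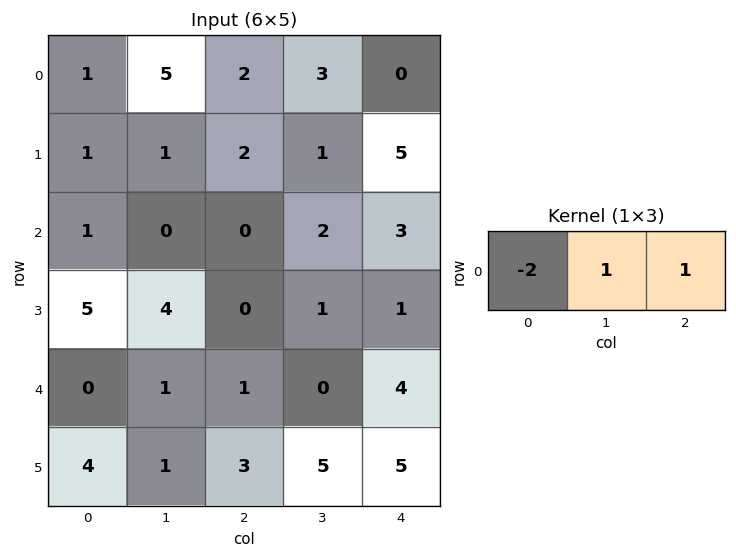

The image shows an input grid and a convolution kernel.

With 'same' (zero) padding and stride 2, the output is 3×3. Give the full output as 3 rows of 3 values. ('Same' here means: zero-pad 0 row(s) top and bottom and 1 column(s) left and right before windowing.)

6 -5 -6
1 2 -1
1 -1 4

Output[0,0]: The receptive field on the zero-padded input at this output position is [0 1 5]. Elementwise product with the kernel and sum: 0·-2 + 1·1 + 5·1.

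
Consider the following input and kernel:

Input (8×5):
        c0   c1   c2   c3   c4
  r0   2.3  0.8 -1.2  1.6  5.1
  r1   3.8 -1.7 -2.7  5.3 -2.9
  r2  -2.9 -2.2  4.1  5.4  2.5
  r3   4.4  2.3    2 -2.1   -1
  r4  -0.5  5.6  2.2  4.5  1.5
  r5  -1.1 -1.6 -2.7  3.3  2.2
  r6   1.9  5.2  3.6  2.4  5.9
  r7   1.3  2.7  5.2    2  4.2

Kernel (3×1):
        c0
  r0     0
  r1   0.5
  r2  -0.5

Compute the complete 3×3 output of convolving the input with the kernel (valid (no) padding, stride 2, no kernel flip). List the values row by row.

Output[0,0]: The receptive field on the input at this output position is [2.3 / 3.8 / -2.9]. Elementwise product with the kernel and sum: 3.8·0.5 + -2.9·-0.5.
Output[0,1]: The receptive field on the input at this output position is [-1.2 / -2.7 / 4.1]. Elementwise product with the kernel and sum: -2.7·0.5 + 4.1·-0.5.

3.35 -3.4 -2.7
2.45 -0.1 -1.25
-1.5 -3.15 -1.85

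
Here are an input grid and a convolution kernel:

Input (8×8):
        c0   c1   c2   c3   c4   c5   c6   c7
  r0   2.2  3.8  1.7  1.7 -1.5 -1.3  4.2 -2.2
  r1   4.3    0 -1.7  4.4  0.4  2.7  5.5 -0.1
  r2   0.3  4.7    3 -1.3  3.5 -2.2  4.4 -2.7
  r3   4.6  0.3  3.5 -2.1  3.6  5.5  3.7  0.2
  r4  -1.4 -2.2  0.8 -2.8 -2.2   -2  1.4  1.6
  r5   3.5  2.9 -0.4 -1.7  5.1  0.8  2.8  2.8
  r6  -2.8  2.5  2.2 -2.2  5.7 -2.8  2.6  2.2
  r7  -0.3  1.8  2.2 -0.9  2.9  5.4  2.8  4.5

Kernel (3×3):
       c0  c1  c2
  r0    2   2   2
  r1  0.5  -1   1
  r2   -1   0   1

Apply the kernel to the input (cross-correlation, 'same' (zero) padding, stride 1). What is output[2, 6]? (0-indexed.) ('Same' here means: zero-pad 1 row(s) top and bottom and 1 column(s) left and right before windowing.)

The receptive field on the zero-padded input at this output position is [2.7 5.5 -0.1 / -2.2 4.4 -2.7 / 5.5 3.7 0.2]. Elementwise product with the kernel and sum: 2.7·2 + 5.5·2 + -0.1·2 + -2.2·0.5 + 4.4·-1 + -2.7·1 + 5.5·-1 + 0.2·1.

2.7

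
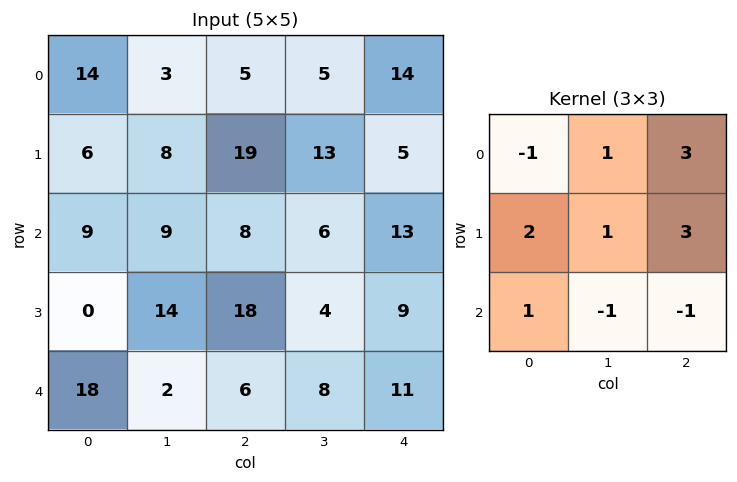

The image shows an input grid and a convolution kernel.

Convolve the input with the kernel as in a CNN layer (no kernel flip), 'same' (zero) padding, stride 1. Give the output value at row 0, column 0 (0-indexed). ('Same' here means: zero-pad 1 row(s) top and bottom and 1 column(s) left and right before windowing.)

9

The receptive field on the zero-padded input at this output position is [0 0 0 / 0 14 3 / 0 6 8]. Elementwise product with the kernel and sum: 0·-1 + 0·1 + 0·3 + 0·2 + 14·1 + 3·3 + 0·1 + 6·-1 + 8·-1.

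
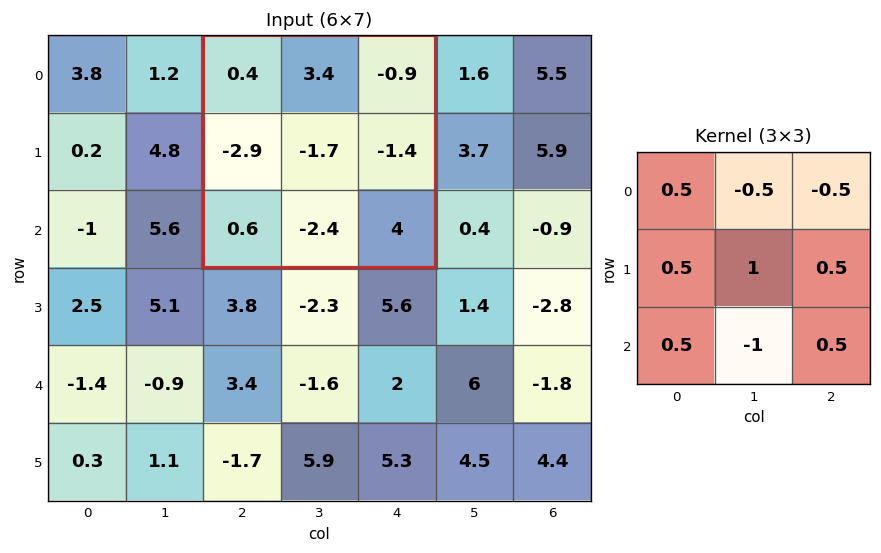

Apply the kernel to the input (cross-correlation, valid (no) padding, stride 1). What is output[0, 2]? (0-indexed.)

The receptive field on the input at this output position is [0.4 3.4 -0.9 / -2.9 -1.7 -1.4 / 0.6 -2.4 4]. Elementwise product with the kernel and sum: 0.4·0.5 + 3.4·-0.5 + -0.9·-0.5 + -2.9·0.5 + -1.7·1 + -1.4·0.5 + 0.6·0.5 + -2.4·-1 + 4·0.5.

-0.2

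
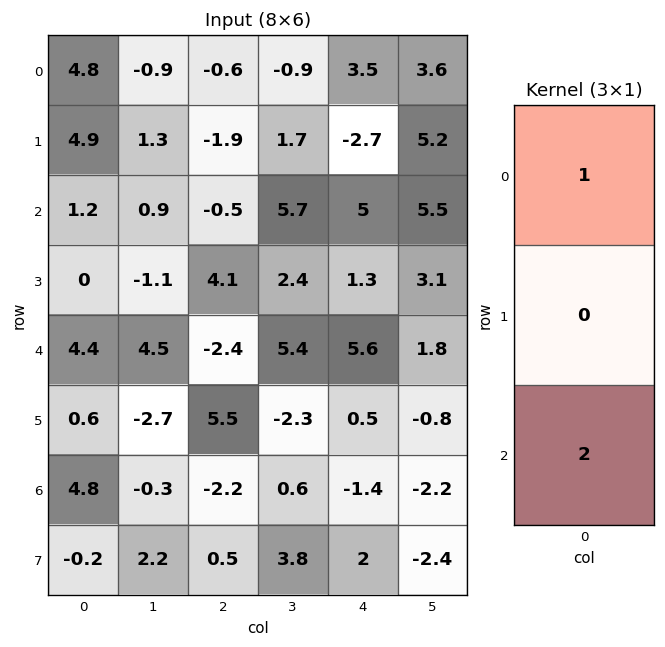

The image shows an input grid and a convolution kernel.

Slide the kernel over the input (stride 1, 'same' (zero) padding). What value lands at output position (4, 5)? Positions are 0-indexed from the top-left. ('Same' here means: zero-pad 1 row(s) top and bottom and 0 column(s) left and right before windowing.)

The receptive field on the zero-padded input at this output position is [3.1 / 1.8 / -0.8]. Elementwise product with the kernel and sum: 3.1·1 + -0.8·2.

1.5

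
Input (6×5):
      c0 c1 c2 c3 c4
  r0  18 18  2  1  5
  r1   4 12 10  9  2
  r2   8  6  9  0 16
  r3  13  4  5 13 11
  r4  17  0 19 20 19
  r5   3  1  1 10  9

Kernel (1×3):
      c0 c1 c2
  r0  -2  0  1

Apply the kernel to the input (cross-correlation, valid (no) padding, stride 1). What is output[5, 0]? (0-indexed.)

-5

The receptive field on the input at this output position is [3 1 1]. Elementwise product with the kernel and sum: 3·-2 + 1·1.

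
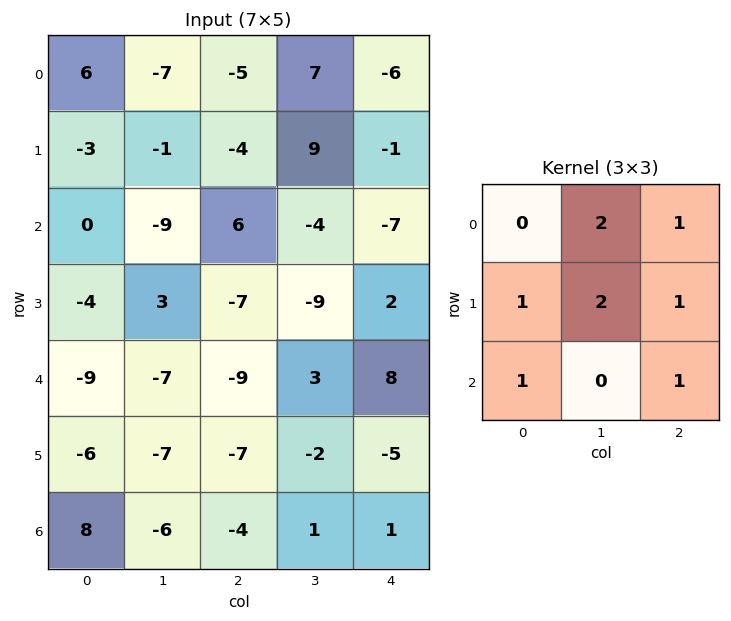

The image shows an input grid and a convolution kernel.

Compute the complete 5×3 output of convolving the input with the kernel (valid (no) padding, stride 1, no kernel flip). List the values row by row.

-22 -16 20
-29 -6 3
-35 -16 -39
-46 -54 -23
-46 -43 -5

Output[0,0]: The receptive field on the input at this output position is [6 -7 -5 / -3 -1 -4 / 0 -9 6]. Elementwise product with the kernel and sum: -7·2 + -5·1 + -3·1 + -1·2 + -4·1 + 0·1 + 6·1.
Output[0,1]: The receptive field on the input at this output position is [-7 -5 7 / -1 -4 9 / -9 6 -4]. Elementwise product with the kernel and sum: -5·2 + 7·1 + -1·1 + -4·2 + 9·1 + -9·1 + -4·1.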